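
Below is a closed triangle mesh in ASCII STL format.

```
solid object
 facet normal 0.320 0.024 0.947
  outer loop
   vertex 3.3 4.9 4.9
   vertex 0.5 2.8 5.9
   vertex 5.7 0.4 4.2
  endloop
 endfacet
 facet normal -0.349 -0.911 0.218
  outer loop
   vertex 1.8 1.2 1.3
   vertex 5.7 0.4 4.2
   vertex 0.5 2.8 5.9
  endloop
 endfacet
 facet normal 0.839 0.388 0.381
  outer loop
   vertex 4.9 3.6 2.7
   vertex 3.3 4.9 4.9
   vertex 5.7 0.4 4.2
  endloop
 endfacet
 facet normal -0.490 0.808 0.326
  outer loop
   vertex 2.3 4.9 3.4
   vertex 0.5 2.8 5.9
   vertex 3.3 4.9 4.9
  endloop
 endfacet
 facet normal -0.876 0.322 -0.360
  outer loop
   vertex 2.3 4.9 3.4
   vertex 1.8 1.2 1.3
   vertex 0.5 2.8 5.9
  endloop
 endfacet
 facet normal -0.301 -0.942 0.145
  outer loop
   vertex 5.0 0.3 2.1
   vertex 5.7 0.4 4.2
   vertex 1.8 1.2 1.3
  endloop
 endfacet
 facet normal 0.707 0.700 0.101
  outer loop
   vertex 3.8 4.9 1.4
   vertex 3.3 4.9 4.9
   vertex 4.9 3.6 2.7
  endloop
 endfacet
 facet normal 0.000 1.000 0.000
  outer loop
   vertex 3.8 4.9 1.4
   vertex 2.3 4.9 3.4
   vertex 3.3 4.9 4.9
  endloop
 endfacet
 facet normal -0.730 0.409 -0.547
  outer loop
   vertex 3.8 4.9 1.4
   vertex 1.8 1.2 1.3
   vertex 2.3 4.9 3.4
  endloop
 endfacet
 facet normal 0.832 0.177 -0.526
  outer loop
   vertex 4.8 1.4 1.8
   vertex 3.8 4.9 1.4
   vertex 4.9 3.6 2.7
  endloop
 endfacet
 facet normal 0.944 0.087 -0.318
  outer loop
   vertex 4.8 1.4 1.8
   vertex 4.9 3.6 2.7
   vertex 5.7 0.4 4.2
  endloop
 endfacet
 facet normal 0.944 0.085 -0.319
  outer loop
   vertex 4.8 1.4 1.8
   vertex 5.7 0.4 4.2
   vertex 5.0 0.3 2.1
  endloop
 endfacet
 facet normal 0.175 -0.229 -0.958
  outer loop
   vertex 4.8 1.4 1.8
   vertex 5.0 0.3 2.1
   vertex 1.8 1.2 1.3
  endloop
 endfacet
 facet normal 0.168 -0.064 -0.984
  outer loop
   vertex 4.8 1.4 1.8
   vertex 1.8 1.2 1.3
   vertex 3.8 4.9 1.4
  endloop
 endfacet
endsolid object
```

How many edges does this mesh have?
21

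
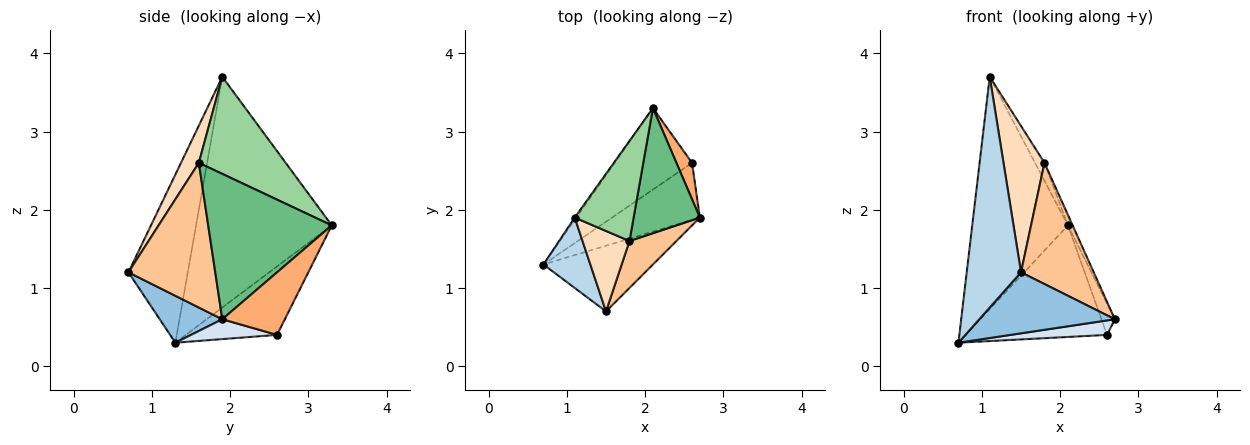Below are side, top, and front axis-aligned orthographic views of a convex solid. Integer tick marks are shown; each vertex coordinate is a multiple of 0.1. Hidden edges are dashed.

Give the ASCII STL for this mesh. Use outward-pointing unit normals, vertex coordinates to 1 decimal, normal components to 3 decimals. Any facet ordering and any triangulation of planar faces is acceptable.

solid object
 facet normal -0.817 0.576 -0.006
  outer loop
   vertex 1.1 1.9 3.7
   vertex 2.1 3.3 1.8
   vertex 0.7 1.3 0.3
  endloop
 endfacet
 facet normal 0.300 -0.649 -0.699
  outer loop
   vertex 1.5 0.7 1.2
   vertex 0.7 1.3 0.3
   vertex 2.7 1.9 0.6
  endloop
 endfacet
 facet normal -0.723 -0.661 0.202
  outer loop
   vertex 1.5 0.7 1.2
   vertex 1.1 1.9 3.7
   vertex 0.7 1.3 0.3
  endloop
 endfacet
 facet normal 0.214 -0.240 -0.947
  outer loop
   vertex 2.6 2.6 0.4
   vertex 2.7 1.9 0.6
   vertex 0.7 1.3 0.3
  endloop
 endfacet
 facet normal -0.462 0.716 -0.523
  outer loop
   vertex 2.6 2.6 0.4
   vertex 0.7 1.3 0.3
   vertex 2.1 3.3 1.8
  endloop
 endfacet
 facet normal 0.950 0.204 0.237
  outer loop
   vertex 2.6 2.6 0.4
   vertex 2.1 3.3 1.8
   vertex 2.7 1.9 0.6
  endloop
 endfacet
 facet normal 0.744 -0.623 0.241
  outer loop
   vertex 1.8 1.6 2.6
   vertex 1.5 0.7 1.2
   vertex 2.7 1.9 0.6
  endloop
 endfacet
 facet normal 0.356 -0.819 0.450
  outer loop
   vertex 1.8 1.6 2.6
   vertex 1.1 1.9 3.7
   vertex 1.5 0.7 1.2
  endloop
 endfacet
 facet normal 0.909 0.035 0.414
  outer loop
   vertex 1.8 1.6 2.6
   vertex 2.7 1.9 0.6
   vertex 2.1 3.3 1.8
  endloop
 endfacet
 facet normal 0.851 0.093 0.516
  outer loop
   vertex 1.8 1.6 2.6
   vertex 2.1 3.3 1.8
   vertex 1.1 1.9 3.7
  endloop
 endfacet
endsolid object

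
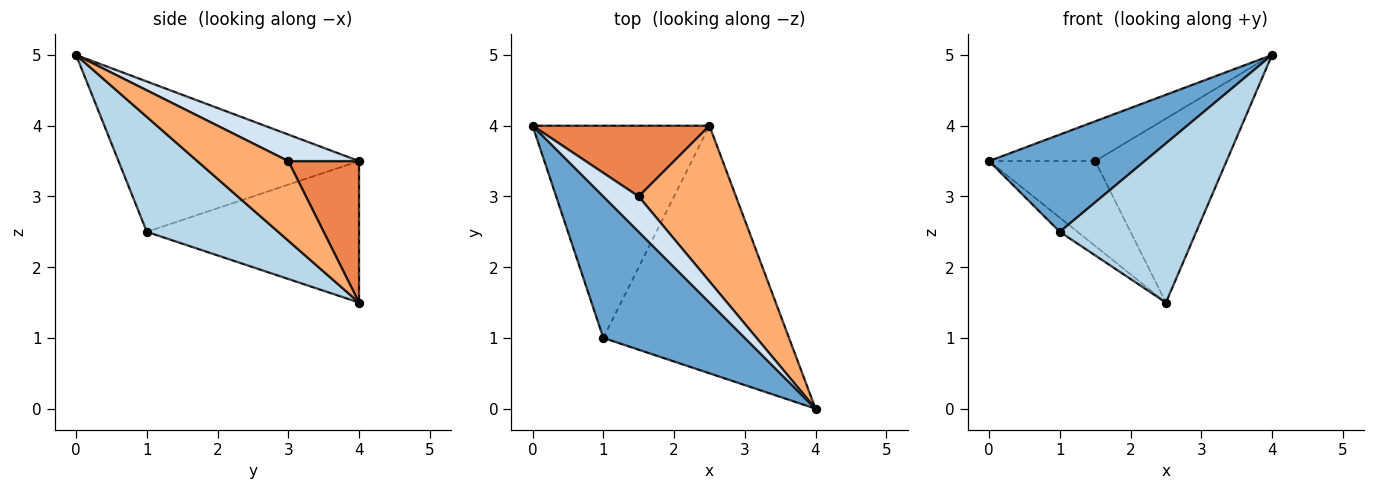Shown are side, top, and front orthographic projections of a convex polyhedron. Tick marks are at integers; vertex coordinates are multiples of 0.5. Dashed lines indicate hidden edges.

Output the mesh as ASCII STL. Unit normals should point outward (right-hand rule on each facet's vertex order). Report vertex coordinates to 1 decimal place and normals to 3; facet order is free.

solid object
 facet normal -0.659 -0.426 0.620
  outer loop
   vertex 1.0 1.0 2.5
   vertex 4.0 0.0 5.0
   vertex 0.0 4.0 3.5
  endloop
 endfacet
 facet normal -0.624 0.052 -0.780
  outer loop
   vertex 1.0 1.0 2.5
   vertex 0.0 4.0 3.5
   vertex 2.5 4.0 1.5
  endloop
 endfacet
 facet normal 0.462 -0.480 -0.746
  outer loop
   vertex 1.0 1.0 2.5
   vertex 2.5 4.0 1.5
   vertex 4.0 0.0 5.0
  endloop
 endfacet
 facet normal 0.446 0.669 0.595
  outer loop
   vertex 1.5 3.0 3.5
   vertex 0.0 4.0 3.5
   vertex 4.0 0.0 5.0
  endloop
 endfacet
 facet normal 0.456 0.684 0.570
  outer loop
   vertex 1.5 3.0 3.5
   vertex 2.5 4.0 1.5
   vertex 0.0 4.0 3.5
  endloop
 endfacet
 facet normal 0.467 0.675 0.571
  outer loop
   vertex 1.5 3.0 3.5
   vertex 4.0 0.0 5.0
   vertex 2.5 4.0 1.5
  endloop
 endfacet
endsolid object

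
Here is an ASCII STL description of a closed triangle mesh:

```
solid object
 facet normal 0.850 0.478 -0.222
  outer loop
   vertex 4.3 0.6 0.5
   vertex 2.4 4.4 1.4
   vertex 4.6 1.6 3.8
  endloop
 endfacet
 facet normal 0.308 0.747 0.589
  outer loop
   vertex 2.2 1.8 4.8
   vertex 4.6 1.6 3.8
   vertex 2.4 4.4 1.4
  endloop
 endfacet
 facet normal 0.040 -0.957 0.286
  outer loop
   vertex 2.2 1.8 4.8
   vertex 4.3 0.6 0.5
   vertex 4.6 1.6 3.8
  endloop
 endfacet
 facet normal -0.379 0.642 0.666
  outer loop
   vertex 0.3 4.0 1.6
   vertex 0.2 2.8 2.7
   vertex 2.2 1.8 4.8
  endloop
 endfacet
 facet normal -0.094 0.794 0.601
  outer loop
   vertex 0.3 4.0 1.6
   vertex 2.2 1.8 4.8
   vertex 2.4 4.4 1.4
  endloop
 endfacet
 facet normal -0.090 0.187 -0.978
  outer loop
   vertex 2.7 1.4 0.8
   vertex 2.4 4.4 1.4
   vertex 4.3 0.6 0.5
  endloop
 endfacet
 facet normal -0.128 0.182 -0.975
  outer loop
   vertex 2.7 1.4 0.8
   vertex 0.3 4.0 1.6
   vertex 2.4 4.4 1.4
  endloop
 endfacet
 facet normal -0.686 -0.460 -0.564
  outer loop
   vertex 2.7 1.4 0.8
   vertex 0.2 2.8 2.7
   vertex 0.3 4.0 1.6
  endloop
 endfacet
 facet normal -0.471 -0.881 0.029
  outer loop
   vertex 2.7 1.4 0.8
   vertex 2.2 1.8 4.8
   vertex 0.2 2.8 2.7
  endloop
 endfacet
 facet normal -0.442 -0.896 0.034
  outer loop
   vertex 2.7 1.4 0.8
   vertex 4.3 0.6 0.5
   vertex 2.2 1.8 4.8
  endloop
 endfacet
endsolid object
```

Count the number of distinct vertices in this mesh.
7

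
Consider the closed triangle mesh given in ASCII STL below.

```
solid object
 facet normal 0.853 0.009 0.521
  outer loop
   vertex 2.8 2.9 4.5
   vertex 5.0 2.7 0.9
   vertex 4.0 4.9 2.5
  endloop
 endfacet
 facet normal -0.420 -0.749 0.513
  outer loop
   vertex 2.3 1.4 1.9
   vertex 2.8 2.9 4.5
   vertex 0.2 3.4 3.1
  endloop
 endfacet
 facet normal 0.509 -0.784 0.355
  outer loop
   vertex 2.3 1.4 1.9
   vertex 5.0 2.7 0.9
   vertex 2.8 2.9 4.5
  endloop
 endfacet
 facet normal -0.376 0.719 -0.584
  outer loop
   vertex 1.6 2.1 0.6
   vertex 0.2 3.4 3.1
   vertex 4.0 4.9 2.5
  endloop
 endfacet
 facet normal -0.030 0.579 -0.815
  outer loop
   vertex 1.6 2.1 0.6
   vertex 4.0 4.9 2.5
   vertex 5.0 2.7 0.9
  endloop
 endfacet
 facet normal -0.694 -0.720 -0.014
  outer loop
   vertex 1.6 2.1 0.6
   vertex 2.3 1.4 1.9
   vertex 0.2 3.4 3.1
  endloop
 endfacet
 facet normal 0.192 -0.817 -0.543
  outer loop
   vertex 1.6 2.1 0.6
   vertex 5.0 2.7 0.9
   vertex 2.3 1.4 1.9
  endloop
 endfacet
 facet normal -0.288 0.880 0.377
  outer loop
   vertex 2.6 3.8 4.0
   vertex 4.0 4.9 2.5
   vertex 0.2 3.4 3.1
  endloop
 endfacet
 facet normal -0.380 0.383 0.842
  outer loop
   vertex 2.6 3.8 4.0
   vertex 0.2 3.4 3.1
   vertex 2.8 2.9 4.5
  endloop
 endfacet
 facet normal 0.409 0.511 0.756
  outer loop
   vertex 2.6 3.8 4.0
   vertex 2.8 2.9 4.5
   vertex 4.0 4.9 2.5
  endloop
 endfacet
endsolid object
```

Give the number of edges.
15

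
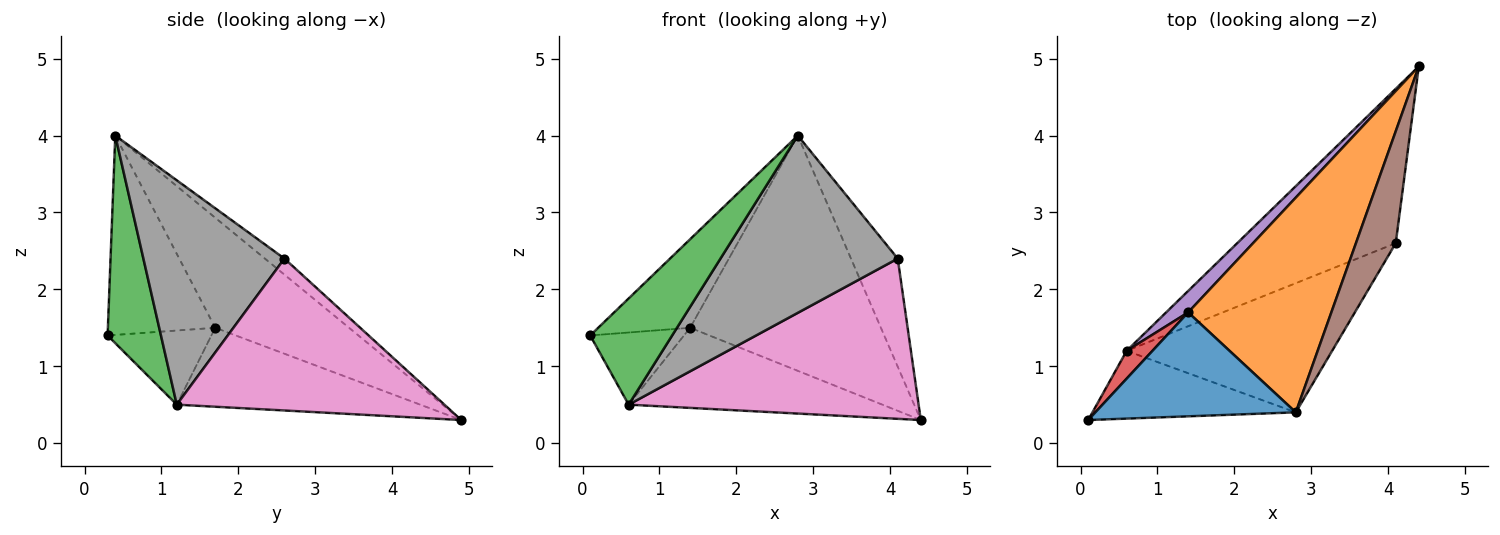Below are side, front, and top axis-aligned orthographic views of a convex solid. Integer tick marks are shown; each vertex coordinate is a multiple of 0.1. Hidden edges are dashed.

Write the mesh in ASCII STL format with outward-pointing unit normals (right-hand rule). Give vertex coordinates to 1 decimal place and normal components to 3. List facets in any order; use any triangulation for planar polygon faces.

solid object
 facet normal -0.604 0.517 0.607
  outer loop
   vertex 1.4 1.7 1.5
   vertex 0.1 0.3 1.4
   vertex 2.8 0.4 4.0
  endloop
 endfacet
 facet normal -0.460 0.656 0.599
  outer loop
   vertex 1.4 1.7 1.5
   vertex 2.8 0.4 4.0
   vertex 4.4 4.9 0.3
  endloop
 endfacet
 facet normal 0.481 -0.739 -0.471
  outer loop
   vertex 0.6 1.2 0.5
   vertex 2.8 0.4 4.0
   vertex 0.1 0.3 1.4
  endloop
 endfacet
 facet normal -0.718 0.649 0.250
  outer loop
   vertex 0.6 1.2 0.5
   vertex 0.1 0.3 1.4
   vertex 1.4 1.7 1.5
  endloop
 endfacet
 facet normal -0.680 0.708 0.190
  outer loop
   vertex 0.6 1.2 0.5
   vertex 1.4 1.7 1.5
   vertex 4.4 4.9 0.3
  endloop
 endfacet
 facet normal -0.279 0.667 0.691
  outer loop
   vertex 4.1 2.6 2.4
   vertex 4.4 4.9 0.3
   vertex 2.8 0.4 4.0
  endloop
 endfacet
 facet normal 0.554 -0.600 -0.578
  outer loop
   vertex 4.1 2.6 2.4
   vertex 0.6 1.2 0.5
   vertex 4.4 4.9 0.3
  endloop
 endfacet
 facet normal 0.541 -0.680 -0.495
  outer loop
   vertex 4.1 2.6 2.4
   vertex 2.8 0.4 4.0
   vertex 0.6 1.2 0.5
  endloop
 endfacet
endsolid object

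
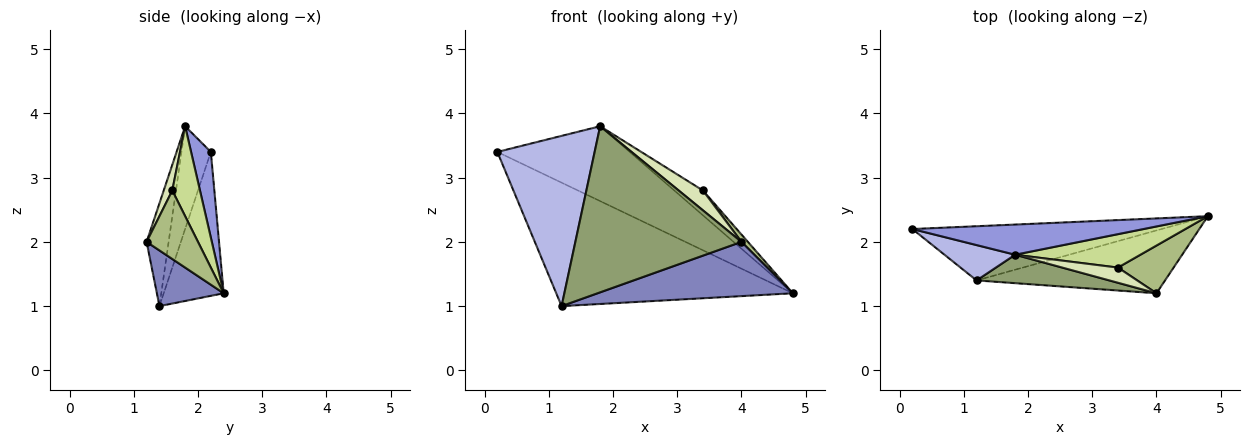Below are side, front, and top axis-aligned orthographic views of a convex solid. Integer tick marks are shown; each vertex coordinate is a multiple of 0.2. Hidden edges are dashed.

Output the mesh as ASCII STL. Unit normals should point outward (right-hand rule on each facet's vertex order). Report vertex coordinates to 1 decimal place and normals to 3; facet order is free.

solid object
 facet normal -0.226 0.892 -0.392
  outer loop
   vertex 1.2 1.4 1.0
   vertex 0.2 2.2 3.4
   vertex 4.8 2.4 1.2
  endloop
 endfacet
 facet normal 0.218 -0.638 -0.739
  outer loop
   vertex 1.2 1.4 1.0
   vertex 4.8 2.4 1.2
   vertex 4.0 1.2 2.0
  endloop
 endfacet
 facet normal 0.137 0.919 0.370
  outer loop
   vertex 1.8 1.8 3.8
   vertex 4.8 2.4 1.2
   vertex 0.2 2.2 3.4
  endloop
 endfacet
 facet normal -0.283 -0.939 0.195
  outer loop
   vertex 1.8 1.8 3.8
   vertex 0.2 2.2 3.4
   vertex 1.2 1.4 1.0
  endloop
 endfacet
 facet normal -0.130 -0.977 0.167
  outer loop
   vertex 1.8 1.8 3.8
   vertex 1.2 1.4 1.0
   vertex 4.0 1.2 2.0
  endloop
 endfacet
 facet normal 0.772 -0.097 0.628
  outer loop
   vertex 3.4 1.6 2.8
   vertex 4.0 1.2 2.0
   vertex 4.8 2.4 1.2
  endloop
 endfacet
 facet normal 0.499 0.517 0.695
  outer loop
   vertex 3.4 1.6 2.8
   vertex 4.8 2.4 1.2
   vertex 1.8 1.8 3.8
  endloop
 endfacet
 facet normal 0.270 -0.765 0.585
  outer loop
   vertex 3.4 1.6 2.8
   vertex 1.8 1.8 3.8
   vertex 4.0 1.2 2.0
  endloop
 endfacet
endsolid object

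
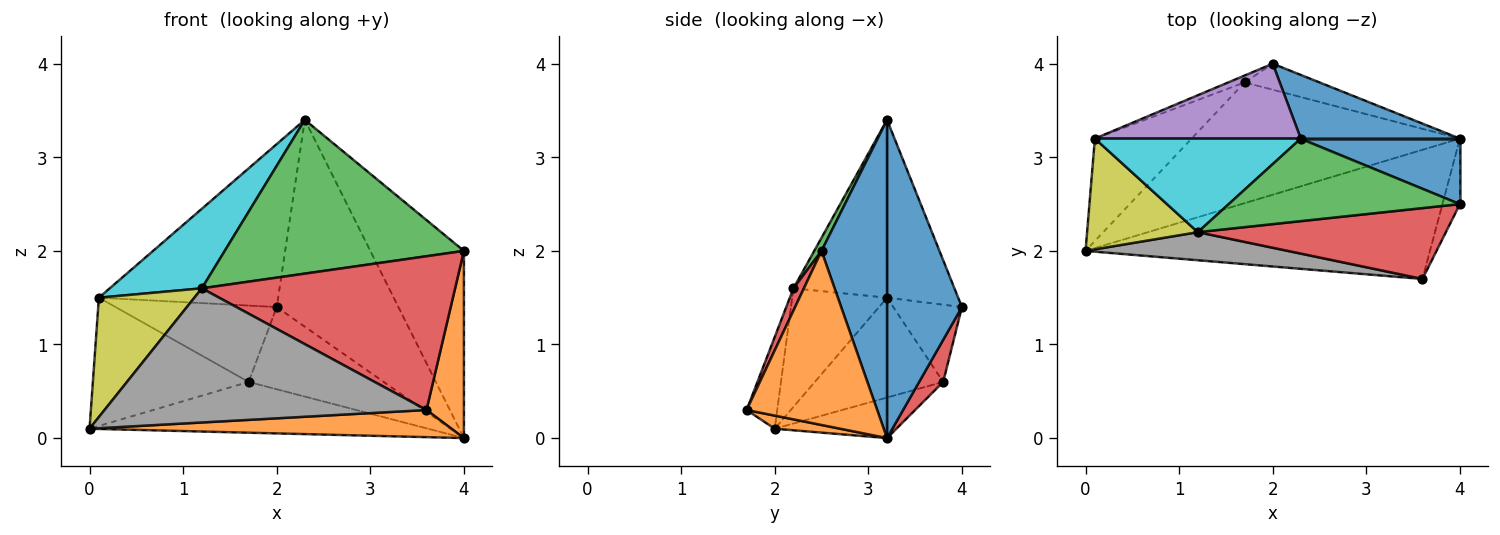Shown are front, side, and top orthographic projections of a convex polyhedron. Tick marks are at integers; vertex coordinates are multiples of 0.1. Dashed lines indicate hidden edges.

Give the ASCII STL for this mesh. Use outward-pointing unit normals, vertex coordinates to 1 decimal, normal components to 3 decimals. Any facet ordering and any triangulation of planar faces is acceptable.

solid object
 facet normal 0.507 0.824 0.253
  outer loop
   vertex 2.3 3.2 3.4
   vertex 4.0 3.2 0.0
   vertex 2.0 4.0 1.4
  endloop
 endfacet
 facet normal 0.037 -0.206 -0.978
  outer loop
   vertex 3.6 1.7 0.3
   vertex 0.0 2.0 0.1
   vertex 4.0 3.2 0.0
  endloop
 endfacet
 facet normal -0.138 0.384 -0.913
  outer loop
   vertex 1.7 3.8 0.6
   vertex 4.0 3.2 0.0
   vertex 0.0 2.0 0.1
  endloop
 endfacet
 facet normal 0.167 0.940 -0.298
  outer loop
   vertex 1.7 3.8 0.6
   vertex 2.0 4.0 1.4
   vertex 4.0 3.2 0.0
  endloop
 endfacet
 facet normal -0.339 0.855 0.393
  outer loop
   vertex 0.1 3.2 1.5
   vertex 2.3 3.2 3.4
   vertex 2.0 4.0 1.4
  endloop
 endfacet
 facet normal -0.541 0.657 -0.525
  outer loop
   vertex 0.1 3.2 1.5
   vertex 1.7 3.8 0.6
   vertex 0.0 2.0 0.1
  endloop
 endfacet
 facet normal -0.390 0.917 -0.083
  outer loop
   vertex 0.1 3.2 1.5
   vertex 2.0 4.0 1.4
   vertex 1.7 3.8 0.6
  endloop
 endfacet
 facet normal -0.093 -0.975 0.204
  outer loop
   vertex 1.2 2.2 1.6
   vertex 0.0 2.0 0.1
   vertex 3.6 1.7 0.3
  endloop
 endfacet
 facet normal -0.589 -0.593 0.550
  outer loop
   vertex 1.2 2.2 1.6
   vertex 0.1 3.2 1.5
   vertex 0.0 2.0 0.1
  endloop
 endfacet
 facet normal -0.550 -0.541 0.636
  outer loop
   vertex 1.2 2.2 1.6
   vertex 2.3 3.2 3.4
   vertex 0.1 3.2 1.5
  endloop
 endfacet
 facet normal 0.551 0.787 0.276
  outer loop
   vertex 4.0 2.5 2.0
   vertex 4.0 3.2 0.0
   vertex 2.3 3.2 3.4
  endloop
 endfacet
 facet normal 0.957 -0.274 -0.096
  outer loop
   vertex 4.0 2.5 2.0
   vertex 3.6 1.7 0.3
   vertex 4.0 3.2 0.0
  endloop
 endfacet
 facet normal 0.027 -0.881 0.473
  outer loop
   vertex 4.0 2.5 2.0
   vertex 2.3 3.2 3.4
   vertex 1.2 2.2 1.6
  endloop
 endfacet
 facet normal 0.037 -0.908 0.418
  outer loop
   vertex 4.0 2.5 2.0
   vertex 1.2 2.2 1.6
   vertex 3.6 1.7 0.3
  endloop
 endfacet
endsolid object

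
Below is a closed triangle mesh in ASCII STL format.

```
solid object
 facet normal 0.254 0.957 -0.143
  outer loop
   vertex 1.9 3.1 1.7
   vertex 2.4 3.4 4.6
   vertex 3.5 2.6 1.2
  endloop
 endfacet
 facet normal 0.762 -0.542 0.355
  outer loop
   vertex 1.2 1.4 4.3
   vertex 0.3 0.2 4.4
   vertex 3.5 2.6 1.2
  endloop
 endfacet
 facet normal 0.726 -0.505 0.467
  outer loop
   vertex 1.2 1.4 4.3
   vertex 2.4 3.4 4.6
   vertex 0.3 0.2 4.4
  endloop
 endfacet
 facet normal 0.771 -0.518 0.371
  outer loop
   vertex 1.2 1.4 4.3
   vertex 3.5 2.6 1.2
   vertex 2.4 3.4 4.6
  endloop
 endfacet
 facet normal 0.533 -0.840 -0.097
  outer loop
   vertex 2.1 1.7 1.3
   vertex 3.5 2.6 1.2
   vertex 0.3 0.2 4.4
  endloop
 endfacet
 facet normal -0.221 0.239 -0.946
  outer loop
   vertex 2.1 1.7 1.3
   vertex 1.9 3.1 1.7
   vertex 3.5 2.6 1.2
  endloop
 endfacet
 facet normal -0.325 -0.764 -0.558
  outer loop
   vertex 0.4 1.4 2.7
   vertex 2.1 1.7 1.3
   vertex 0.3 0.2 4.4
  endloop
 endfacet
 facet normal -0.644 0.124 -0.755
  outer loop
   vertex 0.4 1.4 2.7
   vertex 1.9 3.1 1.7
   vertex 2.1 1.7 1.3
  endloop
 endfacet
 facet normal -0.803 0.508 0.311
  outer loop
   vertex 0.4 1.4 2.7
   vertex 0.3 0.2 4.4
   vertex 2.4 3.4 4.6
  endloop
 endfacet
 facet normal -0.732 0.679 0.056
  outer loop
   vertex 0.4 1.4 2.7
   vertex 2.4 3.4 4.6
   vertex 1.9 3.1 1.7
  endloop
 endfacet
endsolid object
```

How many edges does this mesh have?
15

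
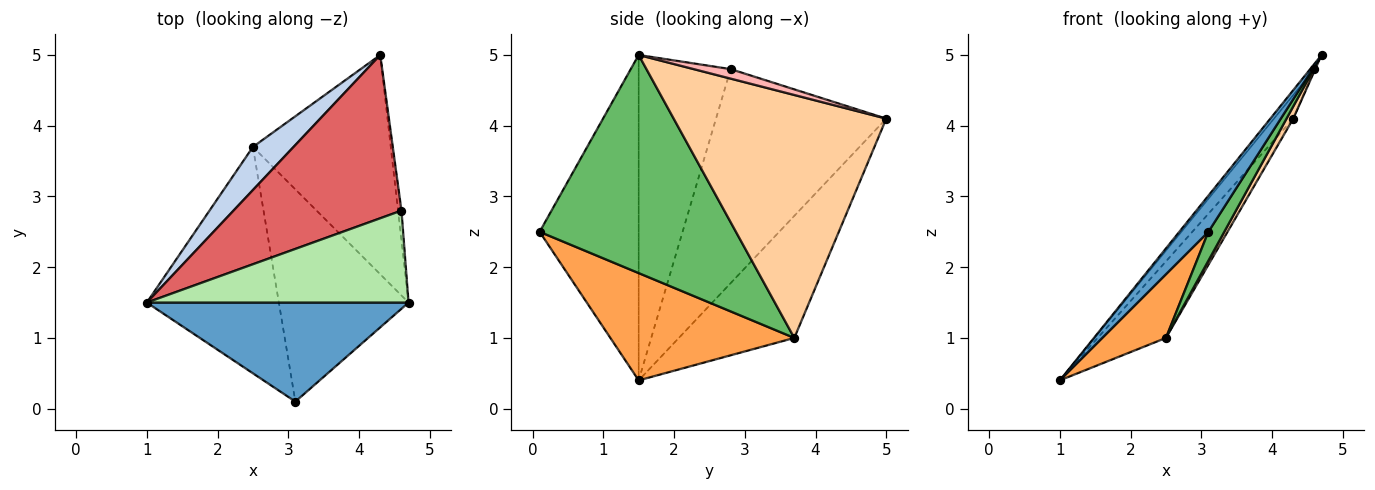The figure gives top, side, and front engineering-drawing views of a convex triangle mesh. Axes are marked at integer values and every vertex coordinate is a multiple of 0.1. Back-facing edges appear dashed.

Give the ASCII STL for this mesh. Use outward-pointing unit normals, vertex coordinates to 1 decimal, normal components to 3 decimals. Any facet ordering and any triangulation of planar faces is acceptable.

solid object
 facet normal -0.760 -0.223 0.611
  outer loop
   vertex 3.1 0.1 2.5
   vertex 4.7 1.5 5.0
   vertex 1.0 1.5 0.4
  endloop
 endfacet
 facet normal -0.828 0.489 0.275
  outer loop
   vertex 2.5 3.7 1.0
   vertex 1.0 1.5 0.4
   vertex 4.3 5.0 4.1
  endloop
 endfacet
 facet normal 0.616 -0.213 -0.758
  outer loop
   vertex 2.5 3.7 1.0
   vertex 3.1 0.1 2.5
   vertex 1.0 1.5 0.4
  endloop
 endfacet
 facet normal 0.869 -0.027 -0.493
  outer loop
   vertex 2.5 3.7 1.0
   vertex 4.3 5.0 4.1
   vertex 4.7 1.5 5.0
  endloop
 endfacet
 facet normal 0.857 -0.070 -0.510
  outer loop
   vertex 2.5 3.7 1.0
   vertex 4.7 1.5 5.0
   vertex 3.1 0.1 2.5
  endloop
 endfacet
 facet normal -0.779 0.036 0.626
  outer loop
   vertex 4.6 2.8 4.8
   vertex 1.0 1.5 0.4
   vertex 4.7 1.5 5.0
  endloop
 endfacet
 facet normal -0.784 0.089 0.615
  outer loop
   vertex 4.6 2.8 4.8
   vertex 4.3 5.0 4.1
   vertex 1.0 1.5 0.4
  endloop
 endfacet
 facet normal 0.940 0.020 -0.340
  outer loop
   vertex 4.6 2.8 4.8
   vertex 4.7 1.5 5.0
   vertex 4.3 5.0 4.1
  endloop
 endfacet
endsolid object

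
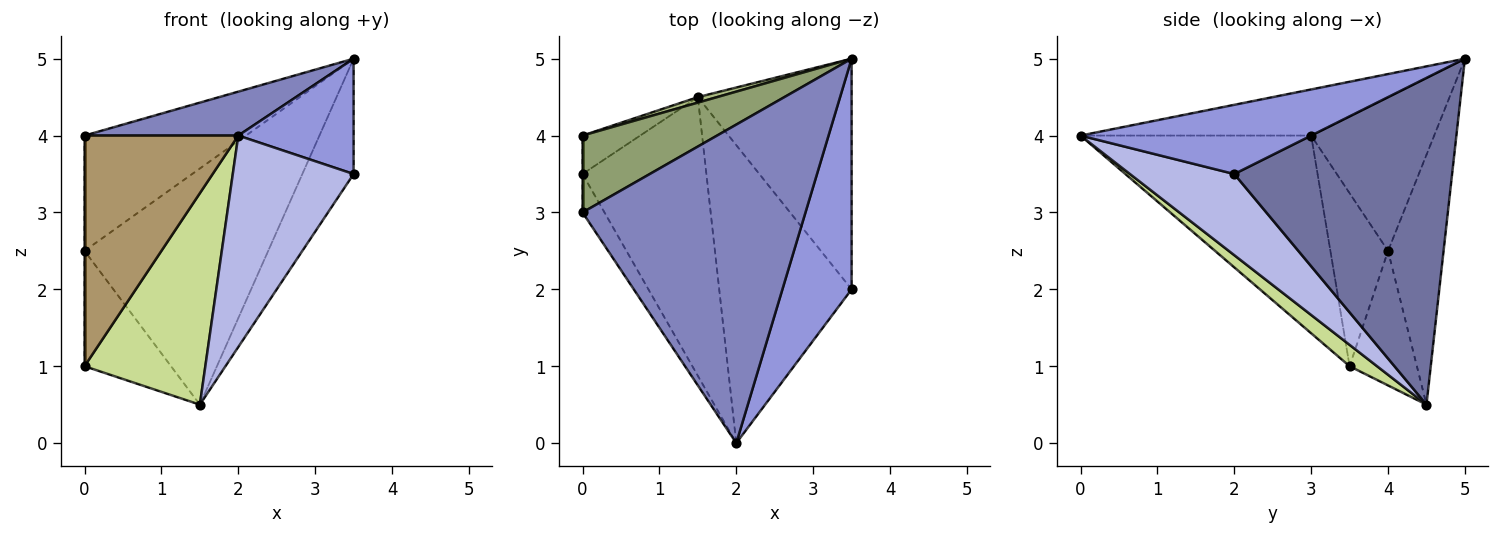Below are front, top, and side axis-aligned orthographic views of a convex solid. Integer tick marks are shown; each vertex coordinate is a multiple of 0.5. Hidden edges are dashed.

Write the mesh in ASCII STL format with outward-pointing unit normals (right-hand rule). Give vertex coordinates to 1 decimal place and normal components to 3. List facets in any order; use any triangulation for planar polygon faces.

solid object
 facet normal 0.885 0.208 -0.416
  outer loop
   vertex 1.5 4.5 0.5
   vertex 3.5 5.0 5.0
   vertex 3.5 2.0 3.5
  endloop
 endfacet
 facet normal -0.201 -0.134 0.970
  outer loop
   vertex 2.0 0.0 4.0
   vertex 3.5 5.0 5.0
   vertex 0.0 3.0 4.0
  endloop
 endfacet
 facet normal 0.667 -0.333 0.667
  outer loop
   vertex 2.0 0.0 4.0
   vertex 3.5 2.0 3.5
   vertex 3.5 5.0 5.0
  endloop
 endfacet
 facet normal 0.447 -0.518 -0.729
  outer loop
   vertex 2.0 0.0 4.0
   vertex 1.5 4.5 0.5
   vertex 3.5 2.0 3.5
  endloop
 endfacet
 facet normal -0.535 0.703 0.468
  outer loop
   vertex 0.0 4.0 2.5
   vertex 0.0 3.0 4.0
   vertex 3.5 5.0 5.0
  endloop
 endfacet
 facet normal -0.289 0.957 0.022
  outer loop
   vertex 0.0 4.0 2.5
   vertex 3.5 5.0 5.0
   vertex 1.5 4.5 0.5
  endloop
 endfacet
 facet normal 0.136 -0.599 -0.789
  outer loop
   vertex 0.0 3.5 1.0
   vertex 1.5 4.5 0.5
   vertex 2.0 0.0 4.0
  endloop
 endfacet
 facet normal -0.594 0.763 -0.254
  outer loop
   vertex 0.0 3.5 1.0
   vertex 0.0 4.0 2.5
   vertex 1.5 4.5 0.5
  endloop
 endfacet
 facet normal -0.829 -0.552 -0.092
  outer loop
   vertex 0.0 3.5 1.0
   vertex 2.0 0.0 4.0
   vertex 0.0 3.0 4.0
  endloop
 endfacet
 facet normal -1.000 0.000 0.000
  outer loop
   vertex 0.0 3.5 1.0
   vertex 0.0 3.0 4.0
   vertex 0.0 4.0 2.5
  endloop
 endfacet
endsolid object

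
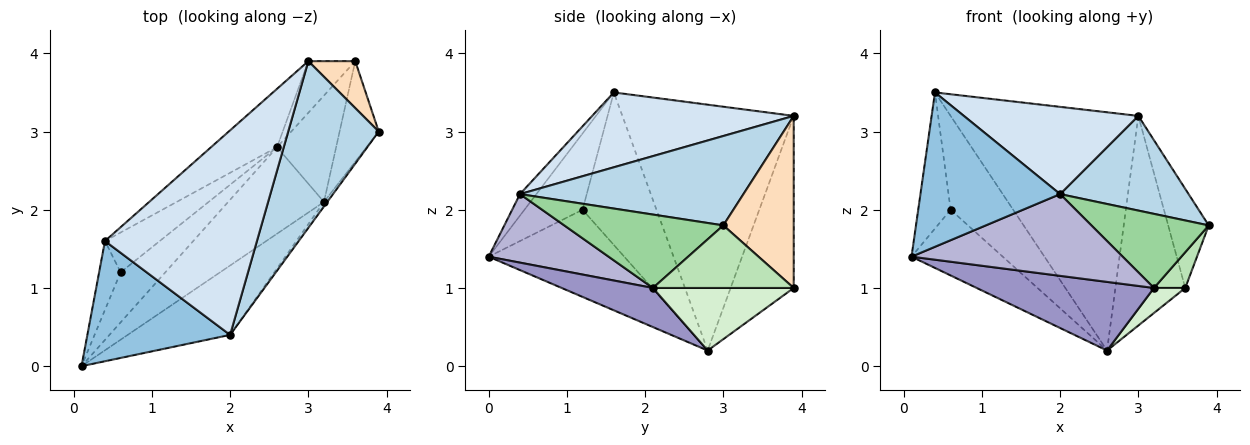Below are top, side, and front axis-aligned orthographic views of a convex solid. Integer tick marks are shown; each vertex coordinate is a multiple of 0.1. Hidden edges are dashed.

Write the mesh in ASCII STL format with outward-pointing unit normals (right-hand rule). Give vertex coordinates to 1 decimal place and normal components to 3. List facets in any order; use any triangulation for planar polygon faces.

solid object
 facet normal -0.663 0.727 -0.178
  outer loop
   vertex 3.0 3.9 3.2
   vertex 2.6 2.8 0.2
   vertex 0.4 1.6 3.5
  endloop
 endfacet
 facet normal -0.092 -0.786 0.612
  outer loop
   vertex 2.0 0.4 2.2
   vertex 0.4 1.6 3.5
   vertex 0.1 0.0 1.4
  endloop
 endfacet
 facet normal 0.652 -0.375 0.660
  outer loop
   vertex 2.0 0.4 2.2
   vertex 3.9 3.0 1.8
   vertex 3.0 3.9 3.2
  endloop
 endfacet
 facet normal 0.413 -0.357 0.838
  outer loop
   vertex 2.0 0.4 2.2
   vertex 3.0 3.9 3.2
   vertex 0.4 1.6 3.5
  endloop
 endfacet
 facet normal -0.848 0.473 -0.239
  outer loop
   vertex 0.6 1.2 2.0
   vertex 0.1 0.0 1.4
   vertex 0.4 1.6 3.5
  endloop
 endfacet
 facet normal -0.763 0.514 -0.391
  outer loop
   vertex 0.6 1.2 2.0
   vertex 2.6 2.8 0.2
   vertex 0.1 0.0 1.4
  endloop
 endfacet
 facet normal -0.736 0.623 -0.264
  outer loop
   vertex 0.6 1.2 2.0
   vertex 0.4 1.6 3.5
   vertex 2.6 2.8 0.2
  endloop
 endfacet
 facet normal 0.843 0.486 0.230
  outer loop
   vertex 3.6 3.9 1.0
   vertex 3.0 3.9 3.2
   vertex 3.9 3.0 1.8
  endloop
 endfacet
 facet normal -0.659 0.730 -0.180
  outer loop
   vertex 3.6 3.9 1.0
   vertex 2.6 2.8 0.2
   vertex 3.0 3.9 3.2
  endloop
 endfacet
 facet normal 0.804 -0.593 -0.036
  outer loop
   vertex 3.2 2.1 1.0
   vertex 3.9 3.0 1.8
   vertex 2.0 0.4 2.2
  endloop
 endfacet
 facet normal 0.833 -0.185 -0.521
  outer loop
   vertex 3.2 2.1 1.0
   vertex 3.6 3.9 1.0
   vertex 3.9 3.0 1.8
  endloop
 endfacet
 facet normal 0.718 -0.159 -0.678
  outer loop
   vertex 3.2 2.1 1.0
   vertex 2.6 2.8 0.2
   vertex 3.6 3.9 1.0
  endloop
 endfacet
 facet normal 0.305 -0.592 -0.746
  outer loop
   vertex 3.2 2.1 1.0
   vertex 0.1 0.0 1.4
   vertex 2.6 2.8 0.2
  endloop
 endfacet
 facet normal 0.397 -0.700 -0.594
  outer loop
   vertex 3.2 2.1 1.0
   vertex 2.0 0.4 2.2
   vertex 0.1 0.0 1.4
  endloop
 endfacet
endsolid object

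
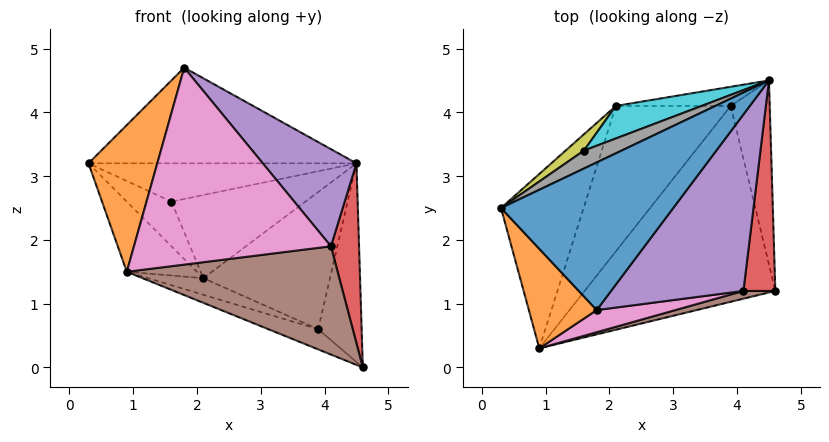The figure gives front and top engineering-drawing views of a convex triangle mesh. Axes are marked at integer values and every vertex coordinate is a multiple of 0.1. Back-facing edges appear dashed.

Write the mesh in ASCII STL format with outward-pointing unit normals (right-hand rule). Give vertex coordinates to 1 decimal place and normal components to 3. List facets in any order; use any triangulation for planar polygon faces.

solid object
 facet normal -0.251 0.527 0.812
  outer loop
   vertex 1.8 0.9 4.7
   vertex 4.5 4.5 3.2
   vertex 0.3 2.5 3.2
  endloop
 endfacet
 facet normal -0.822 -0.471 0.320
  outer loop
   vertex 0.9 0.3 1.5
   vertex 1.8 0.9 4.7
   vertex 0.3 2.5 3.2
  endloop
 endfacet
 facet normal -0.783 0.232 -0.577
  outer loop
   vertex 2.1 4.1 1.4
   vertex 0.9 0.3 1.5
   vertex 0.3 2.5 3.2
  endloop
 endfacet
 facet normal 0.945 -0.213 0.249
  outer loop
   vertex 4.1 1.2 1.9
   vertex 4.6 1.2 0.0
   vertex 4.5 4.5 3.2
  endloop
 endfacet
 facet normal 0.749 -0.320 0.581
  outer loop
   vertex 4.1 1.2 1.9
   vertex 4.5 4.5 3.2
   vertex 1.8 0.9 4.7
  endloop
 endfacet
 facet normal 0.262 -0.963 0.069
  outer loop
   vertex 4.1 1.2 1.9
   vertex 0.9 0.3 1.5
   vertex 4.6 1.2 0.0
  endloop
 endfacet
 facet normal 0.257 -0.960 0.108
  outer loop
   vertex 4.1 1.2 1.9
   vertex 1.8 0.9 4.7
   vertex 0.9 0.3 1.5
  endloop
 endfacet
 facet normal -0.396 0.832 0.389
  outer loop
   vertex 1.6 3.4 2.6
   vertex 0.3 2.5 3.2
   vertex 4.5 4.5 3.2
  endloop
 endfacet
 facet normal -0.441 0.843 0.308
  outer loop
   vertex 1.6 3.4 2.6
   vertex 2.1 4.1 1.4
   vertex 0.3 2.5 3.2
  endloop
 endfacet
 facet normal -0.394 0.856 0.335
  outer loop
   vertex 1.6 3.4 2.6
   vertex 4.5 4.5 3.2
   vertex 2.1 4.1 1.4
  endloop
 endfacet
 facet normal 0.926 0.277 -0.256
  outer loop
   vertex 3.9 4.1 0.6
   vertex 4.5 4.5 3.2
   vertex 4.6 1.2 0.0
  endloop
 endfacet
 facet normal -0.061 0.989 -0.138
  outer loop
   vertex 3.9 4.1 0.6
   vertex 2.1 4.1 1.4
   vertex 4.5 4.5 3.2
  endloop
 endfacet
 facet normal -0.394 0.094 -0.914
  outer loop
   vertex 3.9 4.1 0.6
   vertex 4.6 1.2 0.0
   vertex 0.9 0.3 1.5
  endloop
 endfacet
 facet normal -0.404 0.104 -0.909
  outer loop
   vertex 3.9 4.1 0.6
   vertex 0.9 0.3 1.5
   vertex 2.1 4.1 1.4
  endloop
 endfacet
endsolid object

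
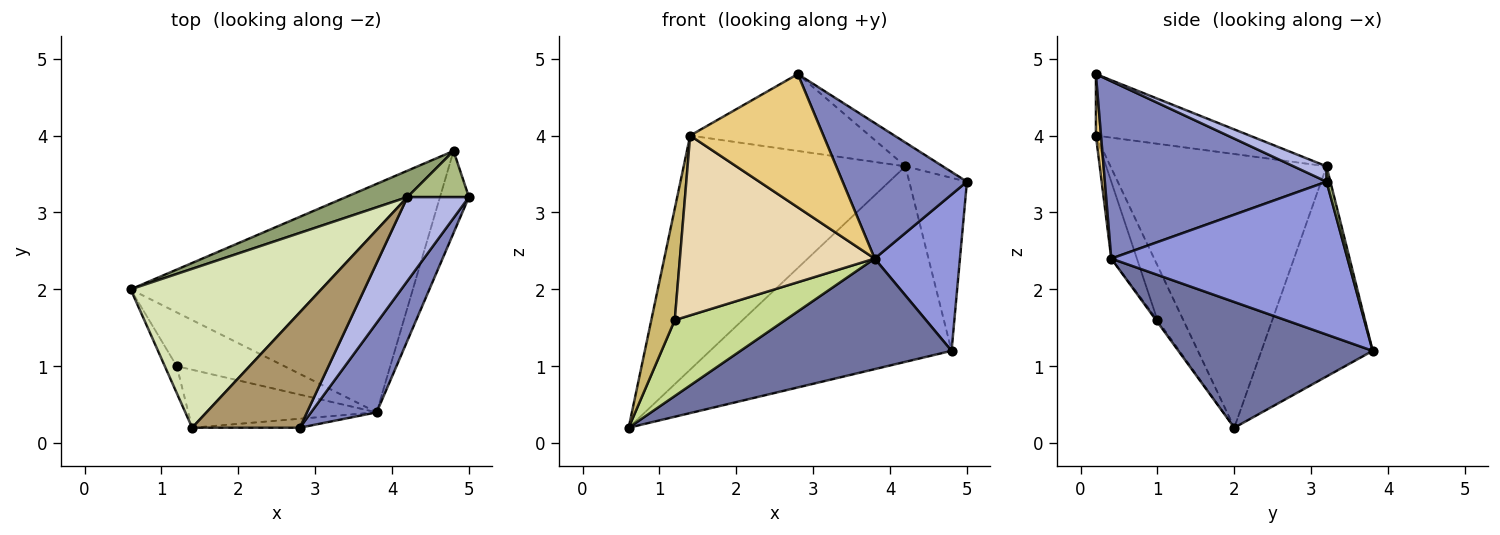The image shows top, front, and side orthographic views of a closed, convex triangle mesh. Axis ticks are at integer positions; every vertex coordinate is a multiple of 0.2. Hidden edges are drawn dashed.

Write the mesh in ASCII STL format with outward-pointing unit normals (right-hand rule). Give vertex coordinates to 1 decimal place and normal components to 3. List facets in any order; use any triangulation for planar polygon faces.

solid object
 facet normal 0.372 -0.404 -0.835
  outer loop
   vertex 3.8 0.4 2.4
   vertex 0.6 2.0 0.2
   vertex 4.8 3.8 1.2
  endloop
 endfacet
 facet normal 0.830 -0.465 0.307
  outer loop
   vertex 3.8 0.4 2.4
   vertex 5.0 3.2 3.4
   vertex 2.8 0.2 4.8
  endloop
 endfacet
 facet normal 0.926 -0.334 -0.175
  outer loop
   vertex 3.8 0.4 2.4
   vertex 4.8 3.8 1.2
   vertex 5.0 3.2 3.4
  endloop
 endfacet
 facet normal 0.234 0.265 0.935
  outer loop
   vertex 4.2 3.2 3.6
   vertex 2.8 0.2 4.8
   vertex 5.0 3.2 3.4
  endloop
 endfacet
 facet normal -0.415 0.902 0.122
  outer loop
   vertex 4.2 3.2 3.6
   vertex 4.8 3.8 1.2
   vertex 0.6 2.0 0.2
  endloop
 endfacet
 facet normal 0.064 0.964 0.257
  outer loop
   vertex 4.2 3.2 3.6
   vertex 5.0 3.2 3.4
   vertex 4.8 3.8 1.2
  endloop
 endfacet
 facet normal -0.010 -0.816 -0.578
  outer loop
   vertex 1.2 1.0 1.6
   vertex 0.6 2.0 0.2
   vertex 3.8 0.4 2.4
  endloop
 endfacet
 facet normal -0.628 0.644 0.437
  outer loop
   vertex 1.4 0.2 4.0
   vertex 4.2 3.2 3.6
   vertex 0.6 2.0 0.2
  endloop
 endfacet
 facet normal -0.429 0.501 0.751
  outer loop
   vertex 1.4 0.2 4.0
   vertex 2.8 0.2 4.8
   vertex 4.2 3.2 3.6
  endloop
 endfacet
 facet normal -0.731 -0.663 -0.160
  outer loop
   vertex 1.4 0.2 4.0
   vertex 0.6 2.0 0.2
   vertex 1.2 1.0 1.6
  endloop
 endfacet
 facet normal 0.038 -0.997 -0.067
  outer loop
   vertex 1.4 0.2 4.0
   vertex 3.8 0.4 2.4
   vertex 2.8 0.2 4.8
  endloop
 endfacet
 facet normal -0.124 -0.944 -0.304
  outer loop
   vertex 1.4 0.2 4.0
   vertex 1.2 1.0 1.6
   vertex 3.8 0.4 2.4
  endloop
 endfacet
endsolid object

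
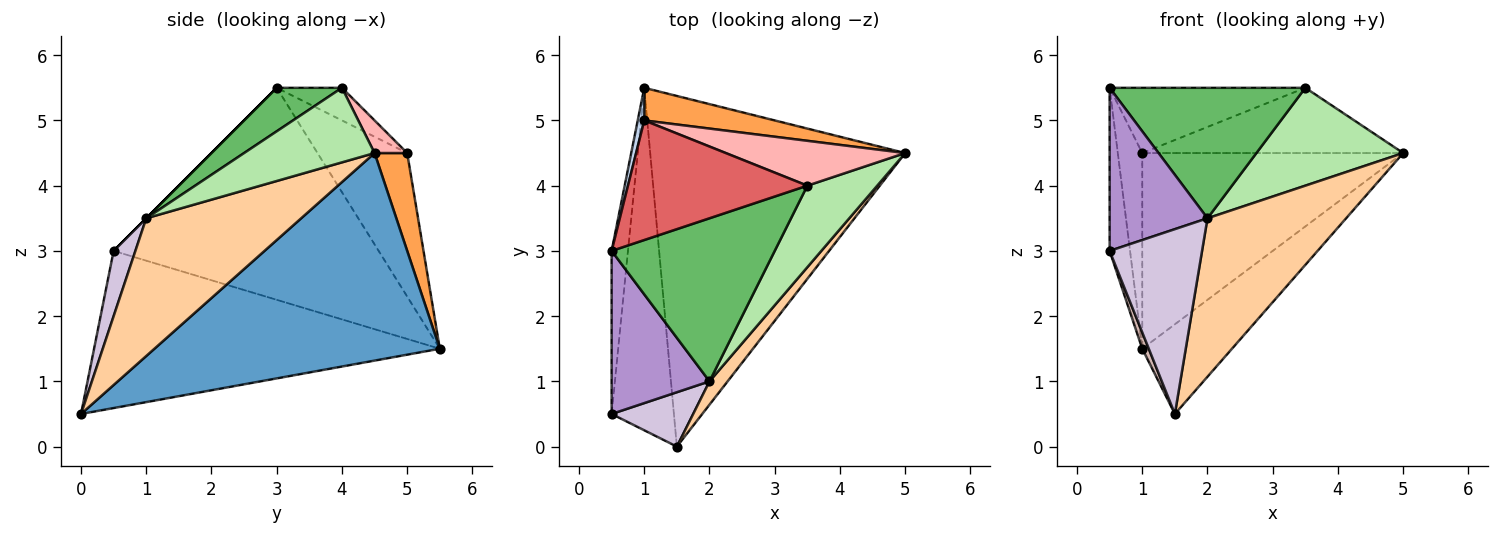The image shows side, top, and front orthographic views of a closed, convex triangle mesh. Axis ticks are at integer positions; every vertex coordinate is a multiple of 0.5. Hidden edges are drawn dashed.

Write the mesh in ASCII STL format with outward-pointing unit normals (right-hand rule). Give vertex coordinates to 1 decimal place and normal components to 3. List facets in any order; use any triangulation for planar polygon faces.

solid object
 facet normal 0.619 0.195 -0.761
  outer loop
   vertex 1.0 5.5 1.5
   vertex 5.0 4.5 4.5
   vertex 1.5 0.0 0.5
  endloop
 endfacet
 facet normal -0.964 0.263 0.044
  outer loop
   vertex 1.0 5.0 4.5
   vertex 1.0 5.5 1.5
   vertex 0.5 3.0 5.5
  endloop
 endfacet
 facet normal 0.122 0.979 0.163
  outer loop
   vertex 1.0 5.0 4.5
   vertex 5.0 4.5 4.5
   vertex 1.0 5.5 1.5
  endloop
 endfacet
 facet normal 0.742 -0.664 0.098
  outer loop
   vertex 2.0 1.0 3.5
   vertex 1.5 0.0 0.5
   vertex 5.0 4.5 4.5
  endloop
 endfacet
 facet normal 0.204 -0.612 0.764
  outer loop
   vertex 3.5 4.0 5.5
   vertex 0.5 3.0 5.5
   vertex 2.0 1.0 3.5
  endloop
 endfacet
 facet normal 0.564 -0.634 0.529
  outer loop
   vertex 3.5 4.0 5.5
   vertex 2.0 1.0 3.5
   vertex 5.0 4.5 4.5
  endloop
 endfacet
 facet normal -0.158 0.473 0.867
  outer loop
   vertex 3.5 4.0 5.5
   vertex 1.0 5.0 4.5
   vertex 0.5 3.0 5.5
  endloop
 endfacet
 facet normal 0.102 0.820 0.564
  outer loop
   vertex 3.5 4.0 5.5
   vertex 5.0 4.5 4.5
   vertex 1.0 5.0 4.5
  endloop
 endfacet
 facet normal 0.000 -0.707 0.707
  outer loop
   vertex 0.5 0.5 3.0
   vertex 2.0 1.0 3.5
   vertex 0.5 3.0 5.5
  endloop
 endfacet
 facet normal 0.220 -0.936 0.275
  outer loop
   vertex 0.5 0.5 3.0
   vertex 1.5 0.0 0.5
   vertex 2.0 1.0 3.5
  endloop
 endfacet
 facet normal -0.994 0.076 -0.076
  outer loop
   vertex 0.5 0.5 3.0
   vertex 0.5 3.0 5.5
   vertex 1.0 5.5 1.5
  endloop
 endfacet
 facet normal -0.930 -0.018 -0.368
  outer loop
   vertex 0.5 0.5 3.0
   vertex 1.0 5.5 1.5
   vertex 1.5 0.0 0.5
  endloop
 endfacet
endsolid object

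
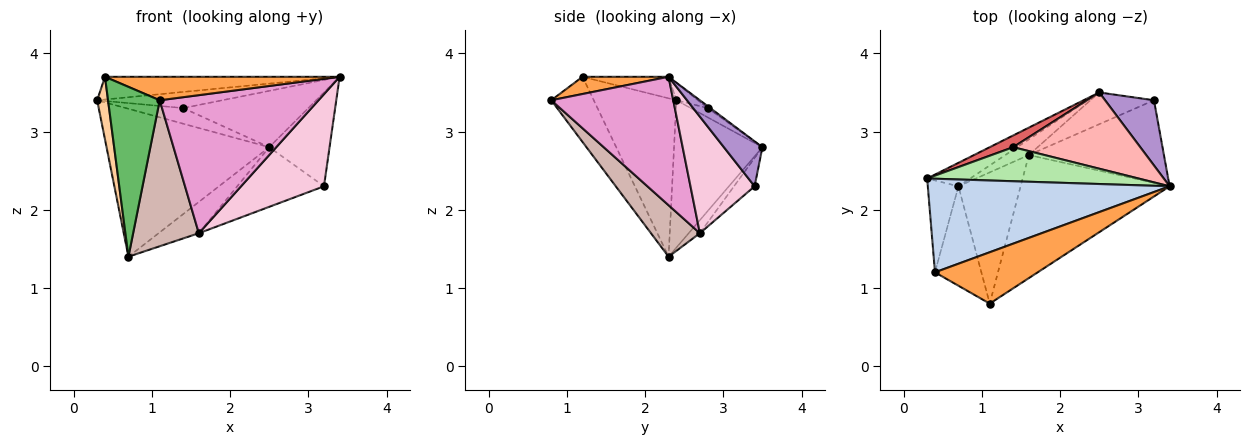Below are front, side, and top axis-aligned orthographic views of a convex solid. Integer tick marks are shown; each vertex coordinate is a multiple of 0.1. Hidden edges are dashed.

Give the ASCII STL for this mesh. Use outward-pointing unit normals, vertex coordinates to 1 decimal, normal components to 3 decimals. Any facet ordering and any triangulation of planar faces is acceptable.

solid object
 facet normal -0.473 0.870 -0.138
  outer loop
   vertex 2.5 3.5 2.8
   vertex 0.7 2.3 1.4
   vertex 0.3 2.4 3.4
  endloop
 endfacet
 facet normal -0.086 0.235 0.968
  outer loop
   vertex 0.4 1.2 3.7
   vertex 3.4 2.3 3.7
   vertex 0.3 2.4 3.4
  endloop
 endfacet
 facet normal 0.151 -0.411 0.899
  outer loop
   vertex 0.4 1.2 3.7
   vertex 1.1 0.8 3.4
   vertex 3.4 2.3 3.7
  endloop
 endfacet
 facet normal -0.974 -0.128 -0.188
  outer loop
   vertex 0.4 1.2 3.7
   vertex 0.3 2.4 3.4
   vertex 0.7 2.3 1.4
  endloop
 endfacet
 facet normal -0.579 -0.704 -0.412
  outer loop
   vertex 0.4 1.2 3.7
   vertex 0.7 2.3 1.4
   vertex 1.1 0.8 3.4
  endloop
 endfacet
 facet normal -0.073 0.427 0.901
  outer loop
   vertex 1.4 2.8 3.3
   vertex 0.3 2.4 3.4
   vertex 3.4 2.3 3.7
  endloop
 endfacet
 facet normal -0.230 0.779 0.584
  outer loop
   vertex 1.4 2.8 3.3
   vertex 2.5 3.5 2.8
   vertex 0.3 2.4 3.4
  endloop
 endfacet
 facet normal -0.012 0.594 0.804
  outer loop
   vertex 1.4 2.8 3.3
   vertex 3.4 2.3 3.7
   vertex 2.5 3.5 2.8
  endloop
 endfacet
 facet normal 0.465 0.727 0.505
  outer loop
   vertex 3.2 3.4 2.3
   vertex 2.5 3.5 2.8
   vertex 3.4 2.3 3.7
  endloop
 endfacet
 facet normal -0.241 0.868 -0.434
  outer loop
   vertex 1.6 2.7 1.7
   vertex 0.7 2.3 1.4
   vertex 2.5 3.5 2.8
  endloop
 endfacet
 facet normal -0.205 0.864 -0.460
  outer loop
   vertex 1.6 2.7 1.7
   vertex 2.5 3.5 2.8
   vertex 3.2 3.4 2.3
  endloop
 endfacet
 facet normal 0.484 -0.651 -0.585
  outer loop
   vertex 1.6 2.7 1.7
   vertex 1.1 0.8 3.4
   vertex 0.7 2.3 1.4
  endloop
 endfacet
 facet normal 0.498 -0.647 -0.577
  outer loop
   vertex 1.6 2.7 1.7
   vertex 3.4 2.3 3.7
   vertex 1.1 0.8 3.4
  endloop
 endfacet
 facet normal 0.499 -0.645 -0.578
  outer loop
   vertex 1.6 2.7 1.7
   vertex 3.2 3.4 2.3
   vertex 3.4 2.3 3.7
  endloop
 endfacet
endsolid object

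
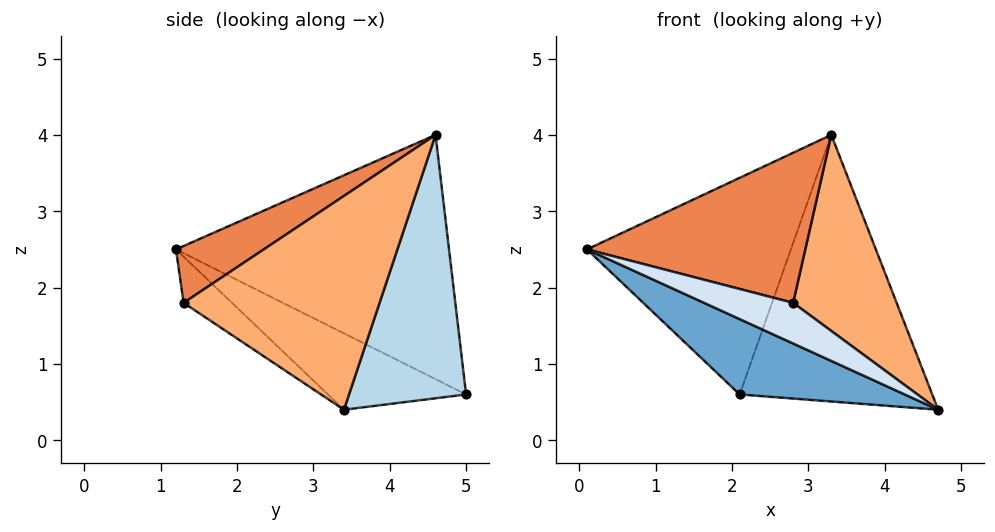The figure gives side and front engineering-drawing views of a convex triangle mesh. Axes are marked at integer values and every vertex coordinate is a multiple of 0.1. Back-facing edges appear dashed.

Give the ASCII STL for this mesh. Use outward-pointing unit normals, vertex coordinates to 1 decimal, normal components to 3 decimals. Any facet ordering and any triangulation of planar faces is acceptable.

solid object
 facet normal -0.265 -0.316 -0.911
  outer loop
   vertex 2.1 5.0 0.6
   vertex 4.7 3.4 0.4
   vertex 0.1 1.2 2.5
  endloop
 endfacet
 facet normal -0.756 0.564 0.333
  outer loop
   vertex 3.3 4.6 4.0
   vertex 2.1 5.0 0.6
   vertex 0.1 1.2 2.5
  endloop
 endfacet
 facet normal 0.518 0.852 -0.083
  outer loop
   vertex 3.3 4.6 4.0
   vertex 4.7 3.4 0.4
   vertex 2.1 5.0 0.6
  endloop
 endfacet
 facet normal -0.216 -0.398 -0.891
  outer loop
   vertex 2.8 1.3 1.8
   vertex 0.1 1.2 2.5
   vertex 4.7 3.4 0.4
  endloop
 endfacet
 facet normal 0.227 -0.564 0.794
  outer loop
   vertex 2.8 1.3 1.8
   vertex 3.3 4.6 4.0
   vertex 0.1 1.2 2.5
  endloop
 endfacet
 facet normal 0.791 -0.418 0.447
  outer loop
   vertex 2.8 1.3 1.8
   vertex 4.7 3.4 0.4
   vertex 3.3 4.6 4.0
  endloop
 endfacet
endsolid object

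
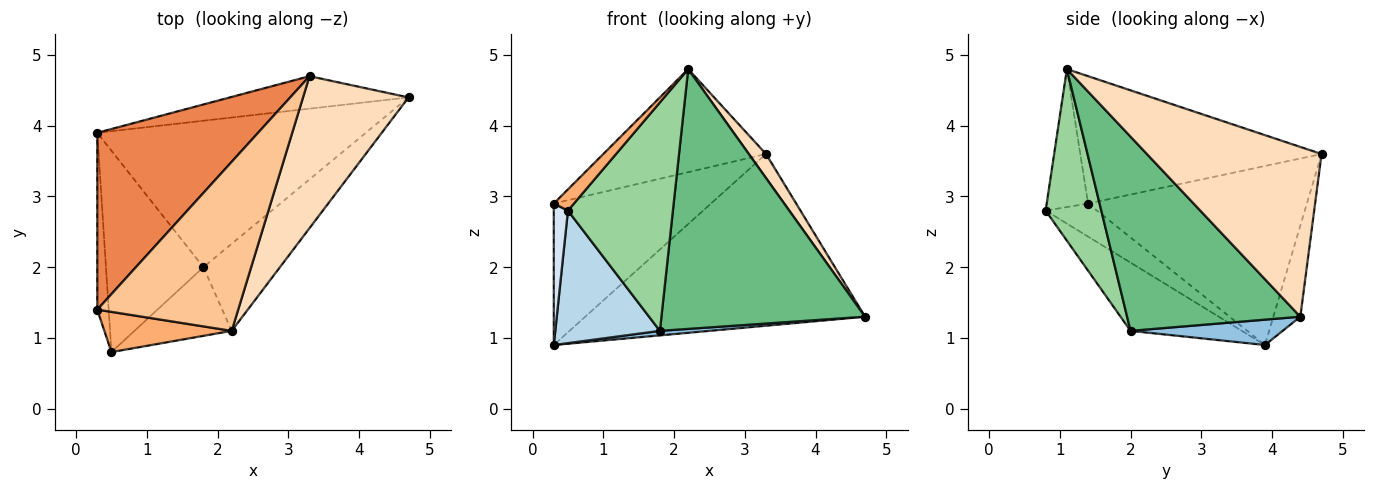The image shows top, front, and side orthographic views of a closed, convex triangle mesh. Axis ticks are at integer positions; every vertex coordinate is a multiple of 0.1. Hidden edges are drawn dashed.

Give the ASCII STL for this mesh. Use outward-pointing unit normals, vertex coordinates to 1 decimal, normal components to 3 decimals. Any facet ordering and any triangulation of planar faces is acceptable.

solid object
 facet normal -0.094 0.978 -0.185
  outer loop
   vertex 3.3 4.7 3.6
   vertex 4.7 4.4 1.3
   vertex 0.3 3.9 0.9
  endloop
 endfacet
 facet normal 0.094 -0.031 -0.995
  outer loop
   vertex 1.8 2.0 1.1
   vertex 0.3 3.9 0.9
   vertex 4.7 4.4 1.3
  endloop
 endfacet
 facet normal -0.505 -0.475 -0.721
  outer loop
   vertex 1.8 2.0 1.1
   vertex 0.5 0.8 2.8
   vertex 0.3 3.9 0.9
  endloop
 endfacet
 facet normal -0.915 -0.252 -0.315
  outer loop
   vertex 0.3 1.4 2.9
   vertex 0.3 3.9 0.9
   vertex 0.5 0.8 2.8
  endloop
 endfacet
 facet normal -0.656 0.471 0.589
  outer loop
   vertex 0.3 1.4 2.9
   vertex 3.3 4.7 3.6
   vertex 0.3 3.9 0.9
  endloop
 endfacet
 facet normal -0.692 -0.337 0.639
  outer loop
   vertex 2.2 1.1 4.8
   vertex 0.3 1.4 2.9
   vertex 0.5 0.8 2.8
  endloop
 endfacet
 facet normal -0.611 0.412 0.676
  outer loop
   vertex 2.2 1.1 4.8
   vertex 3.3 4.7 3.6
   vertex 0.3 1.4 2.9
  endloop
 endfacet
 facet normal 0.846 -0.083 0.526
  outer loop
   vertex 2.2 1.1 4.8
   vertex 4.7 4.4 1.3
   vertex 3.3 4.7 3.6
  endloop
 endfacet
 facet normal 0.628 -0.738 -0.247
  outer loop
   vertex 2.2 1.1 4.8
   vertex 1.8 2.0 1.1
   vertex 4.7 4.4 1.3
  endloop
 endfacet
 facet normal 0.453 -0.854 -0.257
  outer loop
   vertex 2.2 1.1 4.8
   vertex 0.5 0.8 2.8
   vertex 1.8 2.0 1.1
  endloop
 endfacet
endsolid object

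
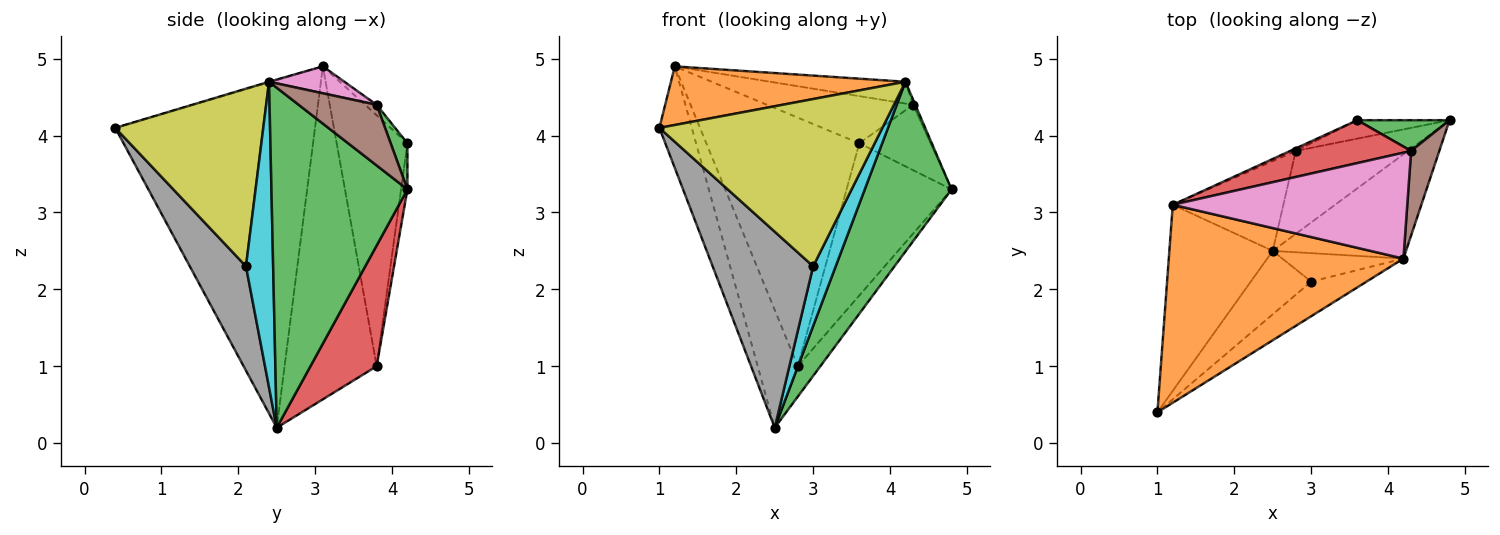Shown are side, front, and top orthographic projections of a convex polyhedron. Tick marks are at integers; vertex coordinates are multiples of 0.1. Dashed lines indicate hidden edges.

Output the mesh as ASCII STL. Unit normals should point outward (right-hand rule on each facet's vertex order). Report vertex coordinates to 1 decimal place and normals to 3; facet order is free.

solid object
 facet normal -0.947 0.154 -0.282
  outer loop
   vertex 2.5 2.5 0.2
   vertex 1.0 0.4 4.1
   vertex 1.2 3.1 4.9
  endloop
 endfacet
 facet normal -0.002 -0.284 0.959
  outer loop
   vertex 4.2 2.4 4.7
   vertex 1.2 3.1 4.9
   vertex 1.0 0.4 4.1
  endloop
 endfacet
 facet normal 0.800 -0.511 -0.314
  outer loop
   vertex 4.2 2.4 4.7
   vertex 2.5 2.5 0.2
   vertex 4.8 4.2 3.3
  endloop
 endfacet
 facet normal 0.711 0.242 -0.660
  outer loop
   vertex 2.8 3.8 1.0
   vertex 4.8 4.2 3.3
   vertex 2.5 2.5 0.2
  endloop
 endfacet
 facet normal -0.877 0.382 -0.291
  outer loop
   vertex 2.8 3.8 1.0
   vertex 2.5 2.5 0.2
   vertex 1.2 3.1 4.9
  endloop
 endfacet
 facet normal 0.907 0.026 0.421
  outer loop
   vertex 4.3 3.8 4.4
   vertex 4.2 2.4 4.7
   vertex 4.8 4.2 3.3
  endloop
 endfacet
 facet normal 0.112 0.201 0.973
  outer loop
   vertex 4.3 3.8 4.4
   vertex 1.2 3.1 4.9
   vertex 4.2 2.4 4.7
  endloop
 endfacet
 facet normal 0.469 -0.840 -0.272
  outer loop
   vertex 3.0 2.1 2.3
   vertex 1.0 0.4 4.1
   vertex 2.5 2.5 0.2
  endloop
 endfacet
 facet normal 0.545 -0.821 -0.170
  outer loop
   vertex 3.0 2.1 2.3
   vertex 4.2 2.4 4.7
   vertex 1.0 0.4 4.1
  endloop
 endfacet
 facet normal 0.736 -0.611 -0.292
  outer loop
   vertex 3.0 2.1 2.3
   vertex 2.5 2.5 0.2
   vertex 4.2 2.4 4.7
  endloop
 endfacet
 facet normal -0.060 0.991 -0.120
  outer loop
   vertex 3.6 4.2 3.9
   vertex 4.8 4.2 3.3
   vertex 2.8 3.8 1.0
  endloop
 endfacet
 facet normal -0.420 0.908 -0.009
  outer loop
   vertex 3.6 4.2 3.9
   vertex 2.8 3.8 1.0
   vertex 1.2 3.1 4.9
  endloop
 endfacet
 facet normal 0.208 0.885 0.416
  outer loop
   vertex 3.6 4.2 3.9
   vertex 4.3 3.8 4.4
   vertex 4.8 4.2 3.3
  endloop
 endfacet
 facet normal -0.058 0.738 0.672
  outer loop
   vertex 3.6 4.2 3.9
   vertex 1.2 3.1 4.9
   vertex 4.3 3.8 4.4
  endloop
 endfacet
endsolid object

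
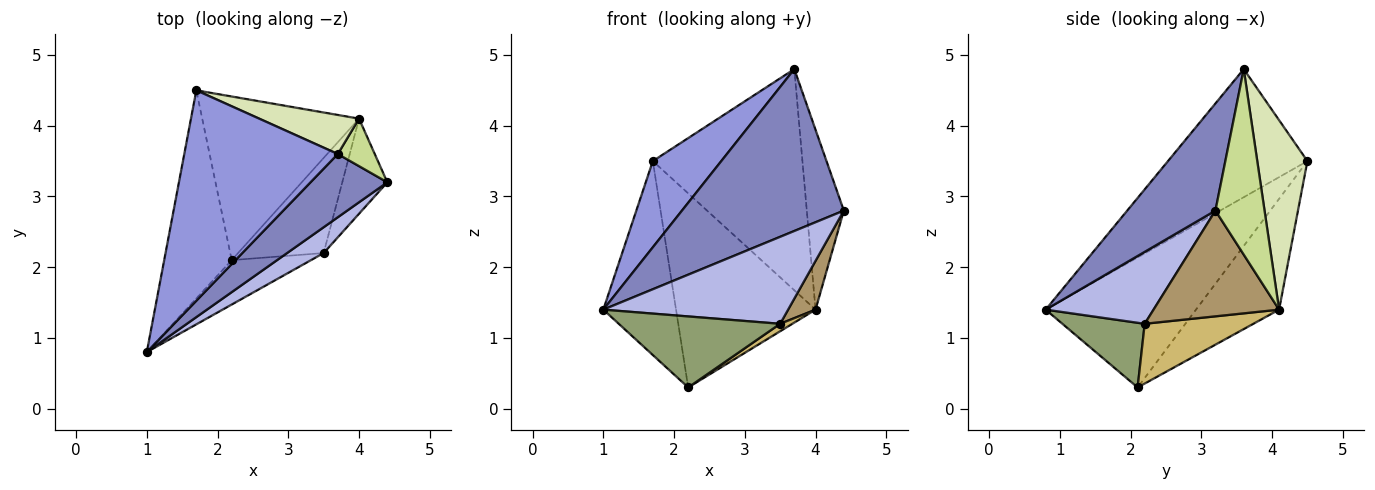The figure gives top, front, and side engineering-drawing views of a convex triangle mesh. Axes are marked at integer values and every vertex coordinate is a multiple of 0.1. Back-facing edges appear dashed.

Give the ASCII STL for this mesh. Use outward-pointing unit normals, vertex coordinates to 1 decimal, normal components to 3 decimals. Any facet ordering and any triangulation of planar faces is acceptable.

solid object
 facet normal -0.816 0.395 -0.423
  outer loop
   vertex 2.2 2.1 0.3
   vertex 1.0 0.8 1.4
   vertex 1.7 4.5 3.5
  endloop
 endfacet
 facet normal 0.453 -0.831 0.325
  outer loop
   vertex 3.7 3.6 4.8
   vertex 1.0 0.8 1.4
   vertex 4.4 3.2 2.8
  endloop
 endfacet
 facet normal -0.611 -0.300 0.732
  outer loop
   vertex 3.7 3.6 4.8
   vertex 1.7 4.5 3.5
   vertex 1.0 0.8 1.4
  endloop
 endfacet
 facet normal 0.488 -0.837 0.248
  outer loop
   vertex 3.5 2.2 1.2
   vertex 4.4 3.2 2.8
   vertex 1.0 0.8 1.4
  endloop
 endfacet
 facet normal 0.397 -0.778 -0.487
  outer loop
   vertex 3.5 2.2 1.2
   vertex 1.0 0.8 1.4
   vertex 2.2 2.1 0.3
  endloop
 endfacet
 facet normal -0.415 0.696 -0.587
  outer loop
   vertex 4.0 4.1 1.4
   vertex 2.2 2.1 0.3
   vertex 1.7 4.5 3.5
  endloop
 endfacet
 facet normal 0.788 0.595 0.157
  outer loop
   vertex 4.0 4.1 1.4
   vertex 3.7 3.6 4.8
   vertex 4.4 3.2 2.8
  endloop
 endfacet
 facet normal 0.313 0.935 0.165
  outer loop
   vertex 4.0 4.1 1.4
   vertex 1.7 4.5 3.5
   vertex 3.7 3.6 4.8
  endloop
 endfacet
 facet normal 0.902 -0.197 -0.384
  outer loop
   vertex 4.0 4.1 1.4
   vertex 4.4 3.2 2.8
   vertex 3.5 2.2 1.2
  endloop
 endfacet
 facet normal 0.571 -0.064 -0.818
  outer loop
   vertex 4.0 4.1 1.4
   vertex 3.5 2.2 1.2
   vertex 2.2 2.1 0.3
  endloop
 endfacet
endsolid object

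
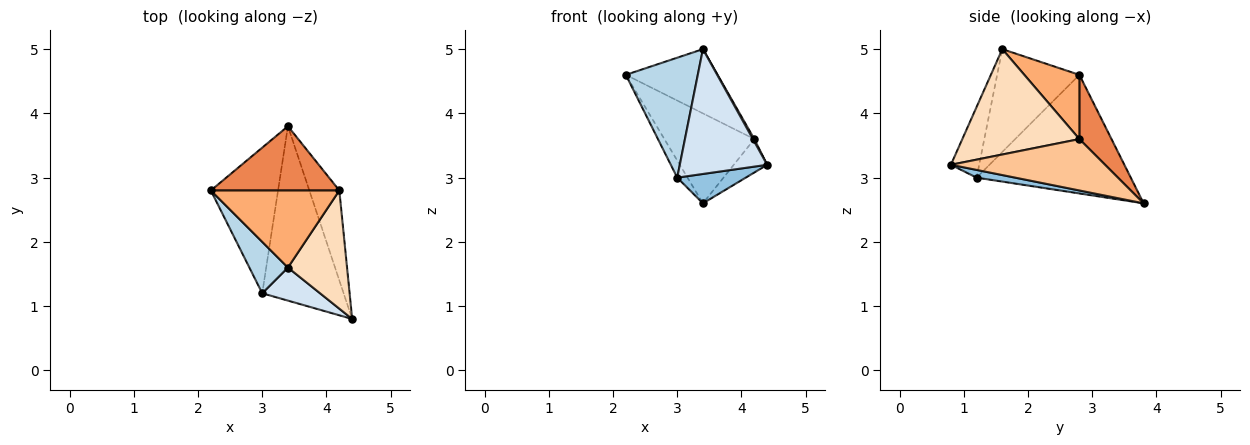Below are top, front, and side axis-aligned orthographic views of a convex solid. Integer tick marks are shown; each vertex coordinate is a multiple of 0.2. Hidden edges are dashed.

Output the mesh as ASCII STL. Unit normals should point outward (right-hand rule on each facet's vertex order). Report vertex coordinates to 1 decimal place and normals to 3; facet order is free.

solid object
 facet normal -0.869 0.058 -0.492
  outer loop
   vertex 3.0 1.2 3.0
   vertex 2.2 2.8 4.6
   vertex 3.4 3.8 2.6
  endloop
 endfacet
 facet normal 0.093 -0.165 -0.982
  outer loop
   vertex 3.0 1.2 3.0
   vertex 3.4 3.8 2.6
   vertex 4.4 0.8 3.2
  endloop
 endfacet
 facet normal -0.724 -0.634 0.272
  outer loop
   vertex 3.0 1.2 3.0
   vertex 3.4 1.6 5.0
   vertex 2.2 2.8 4.6
  endloop
 endfacet
 facet normal -0.298 -0.923 0.244
  outer loop
   vertex 3.0 1.2 3.0
   vertex 4.4 0.8 3.2
   vertex 3.4 1.6 5.0
  endloop
 endfacet
 facet normal 0.279 0.781 0.558
  outer loop
   vertex 4.2 2.8 3.6
   vertex 3.4 3.8 2.6
   vertex 2.2 2.8 4.6
  endloop
 endfacet
 facet normal 0.359 0.598 0.717
  outer loop
   vertex 4.2 2.8 3.6
   vertex 2.2 2.8 4.6
   vertex 3.4 1.6 5.0
  endloop
 endfacet
 facet normal 0.849 0.184 -0.495
  outer loop
   vertex 4.2 2.8 3.6
   vertex 4.4 0.8 3.2
   vertex 3.4 3.8 2.6
  endloop
 endfacet
 facet normal 0.872 -0.011 0.489
  outer loop
   vertex 4.2 2.8 3.6
   vertex 3.4 1.6 5.0
   vertex 4.4 0.8 3.2
  endloop
 endfacet
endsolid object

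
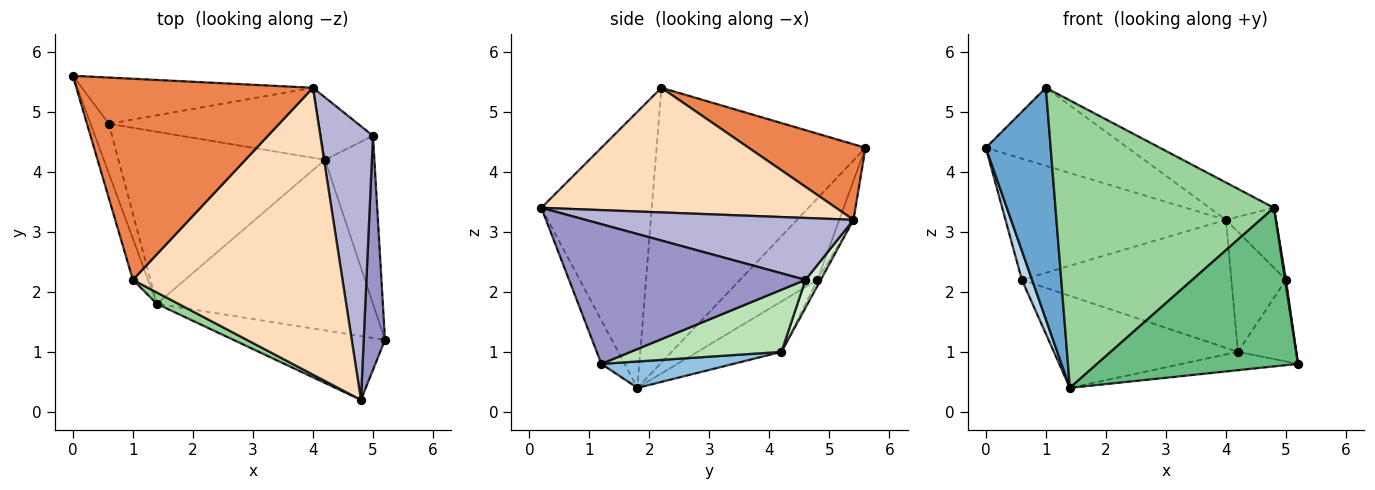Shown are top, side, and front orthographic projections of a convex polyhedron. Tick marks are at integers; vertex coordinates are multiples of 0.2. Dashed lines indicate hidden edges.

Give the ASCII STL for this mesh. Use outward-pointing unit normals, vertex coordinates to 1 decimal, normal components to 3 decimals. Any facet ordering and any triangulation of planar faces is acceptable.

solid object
 facet normal -0.954 -0.296 -0.053
  outer loop
   vertex 1.0 2.2 5.4
   vertex 0.0 5.6 4.4
   vertex 1.4 1.8 0.4
  endloop
 endfacet
 facet normal 0.121 0.106 -0.987
  outer loop
   vertex 4.2 4.2 1.0
   vertex 5.2 1.2 0.8
   vertex 1.4 1.8 0.4
  endloop
 endfacet
 facet normal -0.968 -0.128 -0.218
  outer loop
   vertex 0.6 4.8 2.2
   vertex 1.4 1.8 0.4
   vertex 0.0 5.6 4.4
  endloop
 endfacet
 facet normal -0.210 0.461 -0.862
  outer loop
   vertex 0.6 4.8 2.2
   vertex 4.2 4.2 1.0
   vertex 1.4 1.8 0.4
  endloop
 endfacet
 facet normal 0.285 0.347 0.893
  outer loop
   vertex 4.0 5.4 3.2
   vertex 0.0 5.6 4.4
   vertex 1.0 2.2 5.4
  endloop
 endfacet
 facet normal -0.060 0.933 -0.356
  outer loop
   vertex 4.0 5.4 3.2
   vertex 0.6 4.8 2.2
   vertex 0.0 5.6 4.4
  endloop
 endfacet
 facet normal -0.014 0.877 -0.480
  outer loop
   vertex 4.0 5.4 3.2
   vertex 4.2 4.2 1.0
   vertex 0.6 4.8 2.2
  endloop
 endfacet
 facet normal 0.508 0.111 0.854
  outer loop
   vertex 4.8 0.2 3.4
   vertex 4.0 5.4 3.2
   vertex 1.0 2.2 5.4
  endloop
 endfacet
 facet normal -0.107 -0.922 -0.371
  outer loop
   vertex 4.8 0.2 3.4
   vertex 1.4 1.8 0.4
   vertex 5.2 1.2 0.8
  endloop
 endfacet
 facet normal -0.451 -0.892 0.035
  outer loop
   vertex 4.8 0.2 3.4
   vertex 1.0 2.2 5.4
   vertex 1.4 1.8 0.4
  endloop
 endfacet
 facet normal 0.749 0.289 -0.596
  outer loop
   vertex 5.0 4.6 2.2
   vertex 5.2 1.2 0.8
   vertex 4.2 4.2 1.0
  endloop
 endfacet
 facet normal 0.241 0.861 -0.448
  outer loop
   vertex 5.0 4.6 2.2
   vertex 4.2 4.2 1.0
   vertex 4.0 5.4 3.2
  endloop
 endfacet
 facet normal 0.989 -0.004 0.151
  outer loop
   vertex 5.0 4.6 2.2
   vertex 4.8 0.2 3.4
   vertex 5.2 1.2 0.8
  endloop
 endfacet
 facet normal 0.754 0.141 0.642
  outer loop
   vertex 5.0 4.6 2.2
   vertex 4.0 5.4 3.2
   vertex 4.8 0.2 3.4
  endloop
 endfacet
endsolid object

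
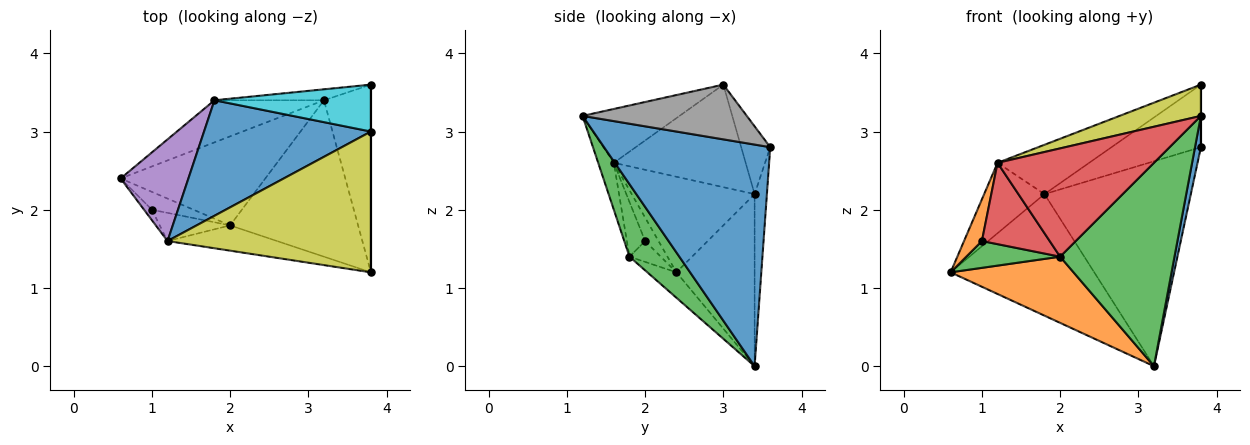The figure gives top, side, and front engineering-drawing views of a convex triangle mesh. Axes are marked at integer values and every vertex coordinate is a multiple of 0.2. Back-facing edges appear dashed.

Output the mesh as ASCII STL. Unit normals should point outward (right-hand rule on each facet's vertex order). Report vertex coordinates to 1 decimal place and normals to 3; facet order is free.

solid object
 facet normal 0.978 -0.035 -0.207
  outer loop
   vertex 3.2 3.4 0.0
   vertex 3.8 3.6 2.8
   vertex 3.8 1.2 3.2
  endloop
 endfacet
 facet normal -0.140 -0.591 -0.795
  outer loop
   vertex 2.0 1.8 1.4
   vertex 0.6 2.4 1.2
   vertex 3.2 3.4 0.0
  endloop
 endfacet
 facet normal 0.327 -0.749 -0.576
  outer loop
   vertex 2.0 1.8 1.4
   vertex 3.2 3.4 0.0
   vertex 3.8 1.2 3.2
  endloop
 endfacet
 facet normal -0.097 -0.969 -0.226
  outer loop
   vertex 2.0 1.8 1.4
   vertex 3.8 1.2 3.2
   vertex 1.2 1.6 2.6
  endloop
 endfacet
 facet normal -0.757 0.372 0.537
  outer loop
   vertex 1.8 3.4 2.2
   vertex 0.6 2.4 1.2
   vertex 1.2 1.6 2.6
  endloop
 endfacet
 facet normal -0.458 0.840 -0.291
  outer loop
   vertex 1.8 3.4 2.2
   vertex 3.2 3.4 0.0
   vertex 0.6 2.4 1.2
  endloop
 endfacet
 facet normal -0.084 0.995 -0.053
  outer loop
   vertex 1.8 3.4 2.2
   vertex 3.8 3.6 2.8
   vertex 3.2 3.4 0.0
  endloop
 endfacet
 facet normal 1.000 0.000 0.000
  outer loop
   vertex 3.8 3.0 3.6
   vertex 3.8 1.2 3.2
   vertex 3.8 3.6 2.8
  endloop
 endfacet
 facet normal -0.250 -0.210 0.945
  outer loop
   vertex 3.8 3.0 3.6
   vertex 1.2 1.6 2.6
   vertex 3.8 1.2 3.2
  endloop
 endfacet
 facet normal -0.252 0.774 0.581
  outer loop
   vertex 3.8 3.0 3.6
   vertex 3.8 3.6 2.8
   vertex 1.8 3.4 2.2
  endloop
 endfacet
 facet normal -0.492 0.342 0.801
  outer loop
   vertex 3.8 3.0 3.6
   vertex 1.8 3.4 2.2
   vertex 1.2 1.6 2.6
  endloop
 endfacet
 facet normal -0.588 -0.784 -0.196
  outer loop
   vertex 1.0 2.0 1.6
   vertex 1.2 1.6 2.6
   vertex 0.6 2.4 1.2
  endloop
 endfacet
 facet normal -0.267 -0.802 -0.535
  outer loop
   vertex 1.0 2.0 1.6
   vertex 0.6 2.4 1.2
   vertex 2.0 1.8 1.4
  endloop
 endfacet
 facet normal -0.247 -0.916 -0.317
  outer loop
   vertex 1.0 2.0 1.6
   vertex 2.0 1.8 1.4
   vertex 1.2 1.6 2.6
  endloop
 endfacet
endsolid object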